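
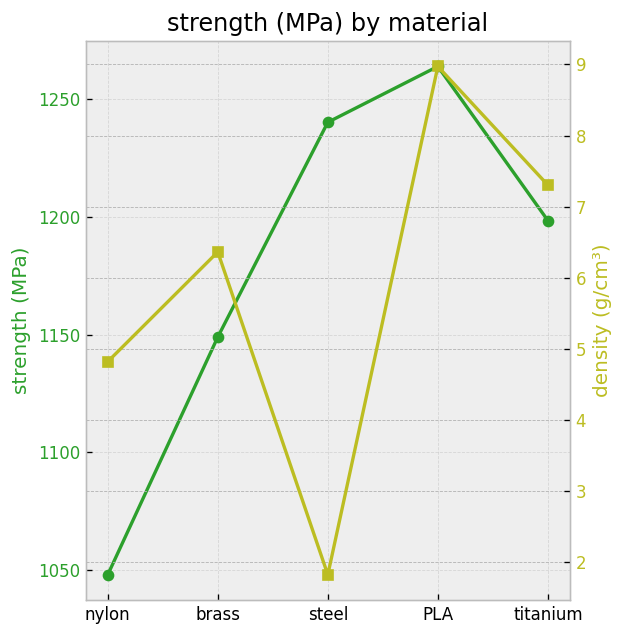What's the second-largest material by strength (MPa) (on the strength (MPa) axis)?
Top 3 (on the strength (MPa) axis): PLA ≈ 1260, steel ≈ 1240, titanium ≈ 1200.

steel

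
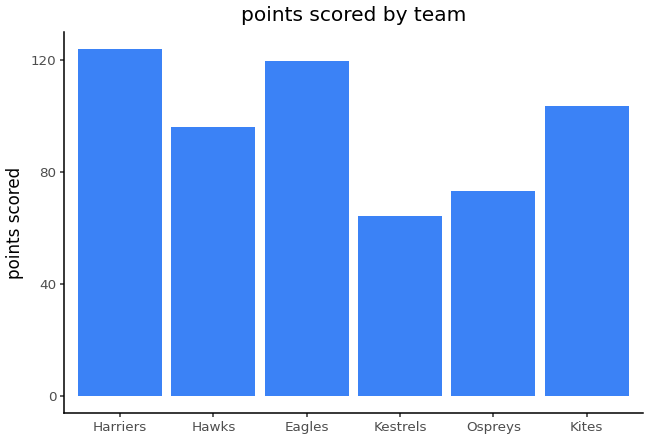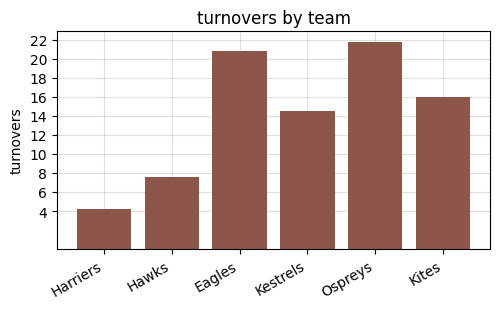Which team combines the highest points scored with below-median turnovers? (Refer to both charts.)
Chart 2 median turnovers ≈ 16; below-median teams: Harriers, Hawks, Kestrels. Among those, Harriers has the highest points scored (≈ 120).

Harriers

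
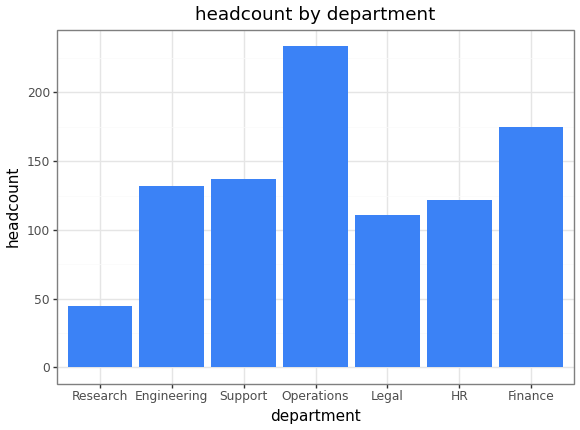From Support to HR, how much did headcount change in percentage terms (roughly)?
Support ≈ 140, HR ≈ 120; (120 − 140) / 140 ≈ -14.3%.

≈ -14.3%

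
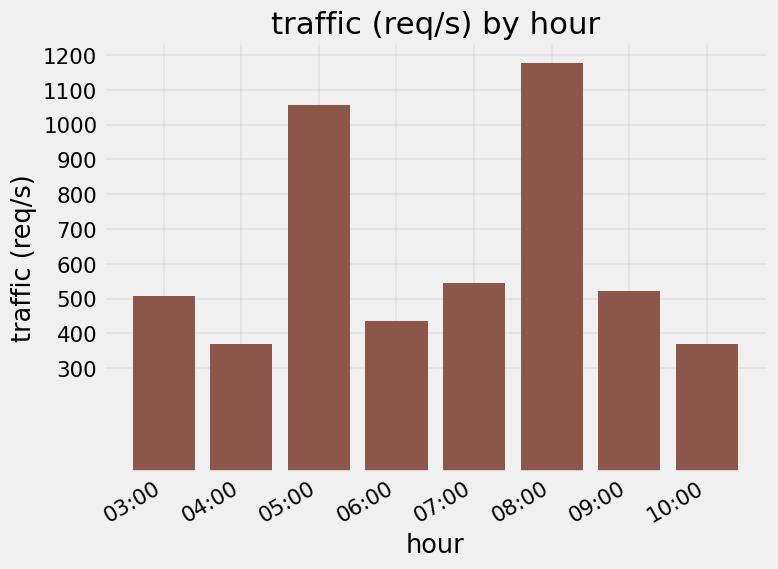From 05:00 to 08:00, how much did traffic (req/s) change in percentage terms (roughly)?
≈ +9.1%

05:00 ≈ 1100, 08:00 ≈ 1200; (1200 − 1100) / 1100 ≈ +9.1%.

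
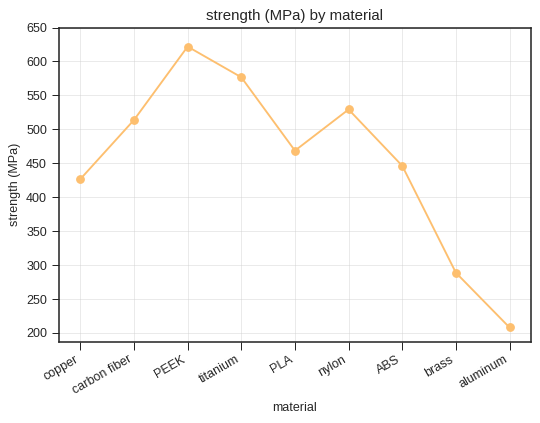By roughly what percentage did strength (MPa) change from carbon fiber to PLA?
carbon fiber ≈ 500, PLA ≈ 450; (450 − 500) / 500 ≈ -10%.

≈ -10%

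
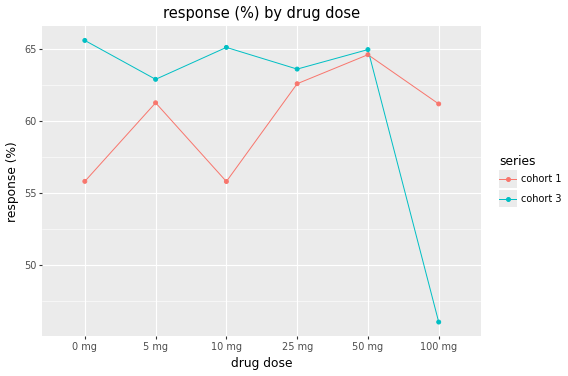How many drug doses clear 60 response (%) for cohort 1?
Above 60: 5 mg, 25 mg, 50 mg, 100 mg.

4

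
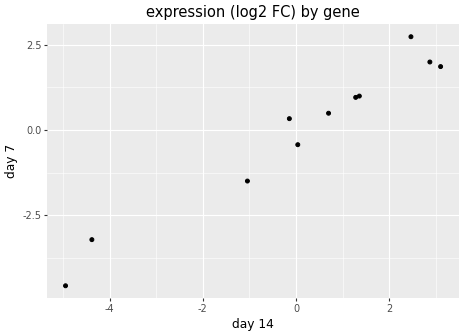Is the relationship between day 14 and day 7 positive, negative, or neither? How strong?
positive, strong

Points are positively correlated; strong (|r| ≈ 1.0).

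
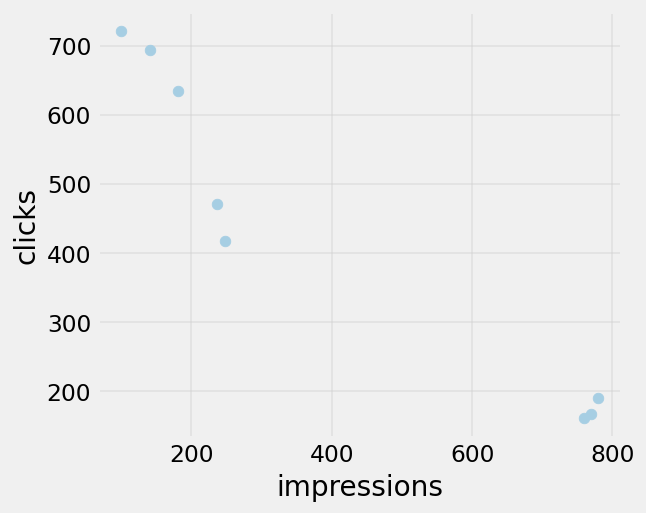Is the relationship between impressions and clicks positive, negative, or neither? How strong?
Points are negatively correlated; strong (|r| ≈ 1.0).

negative, strong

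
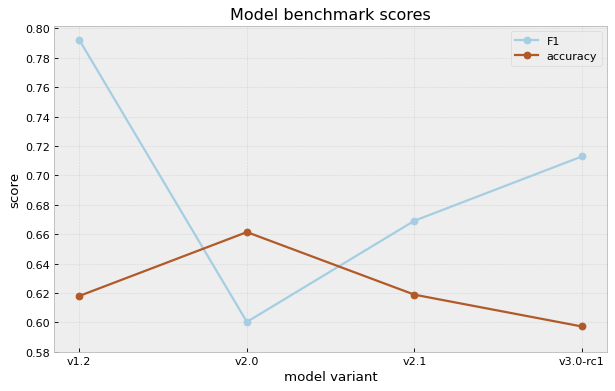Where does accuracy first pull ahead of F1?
v1.2: accuracy ≈ 0.62 vs F1 ≈ 0.80 (not yet); v2.0: accuracy ≈ 0.66 vs F1 ≈ 0.60 (first crossover).

v2.0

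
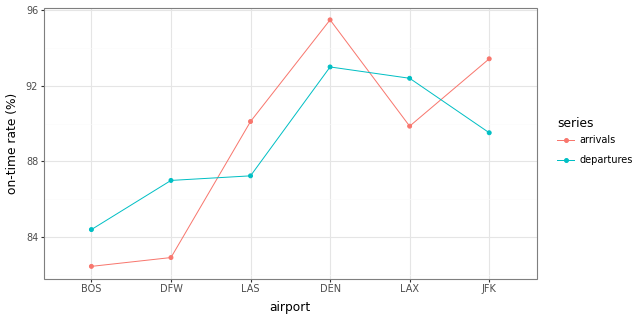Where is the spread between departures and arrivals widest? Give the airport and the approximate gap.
DFW, ≈ 6 %

DFW: departures ≈ 88, arrivals ≈ 82 → gap ≈ 6. Next-largest (JFK) is only ≈ 4.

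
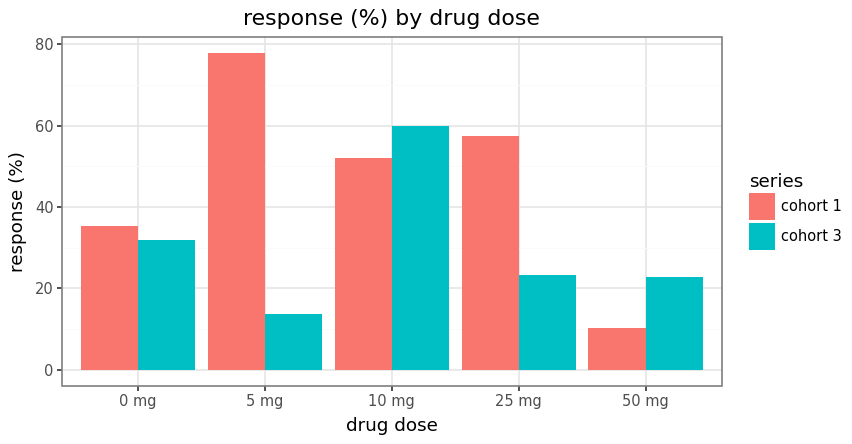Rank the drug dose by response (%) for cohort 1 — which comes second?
Top 3 for cohort 1: 5 mg ≈ 80, 25 mg ≈ 60, 10 mg ≈ 50.

25 mg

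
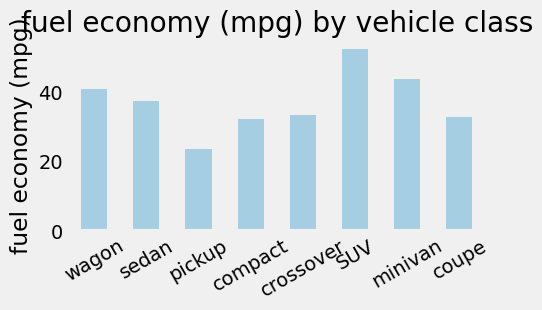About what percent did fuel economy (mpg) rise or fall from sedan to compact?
≈ -14.3%

sedan ≈ 35, compact ≈ 30; (30 − 35) / 35 ≈ -14.3%.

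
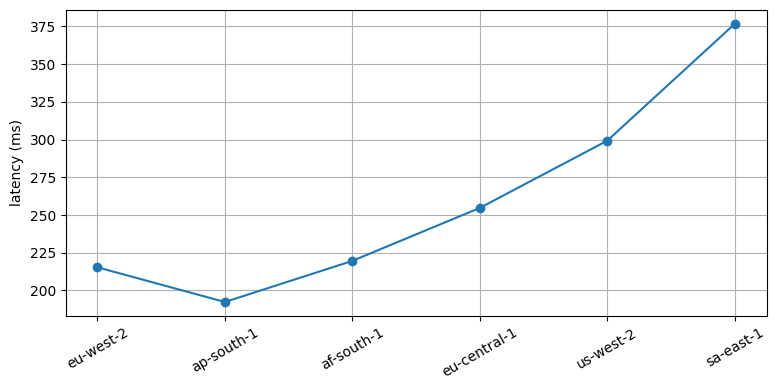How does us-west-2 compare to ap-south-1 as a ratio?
us-west-2 ≈ 300, ap-south-1 ≈ 200; 300/200 ≈ 1.5.

≈ 1.5×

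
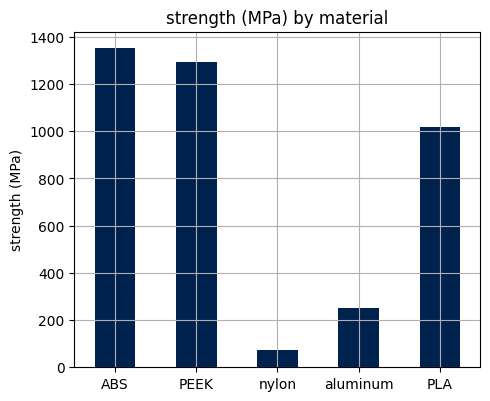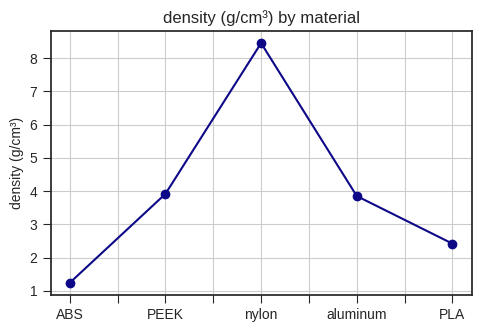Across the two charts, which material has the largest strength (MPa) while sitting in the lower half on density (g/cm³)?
ABS

Chart 2 median density (g/cm³) ≈ 4; below-median materials: ABS, PLA. Among those, ABS has the highest strength (MPa) (≈ 1400).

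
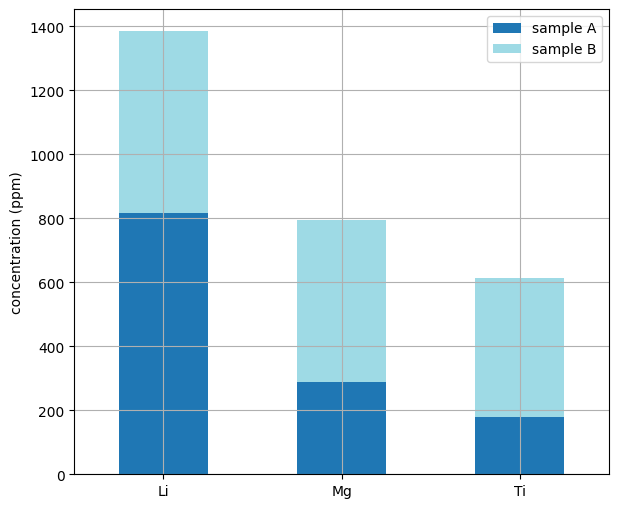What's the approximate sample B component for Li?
≈ 600

sample B top ≈ 1400, bottom ≈ 800; segment ≈ 600.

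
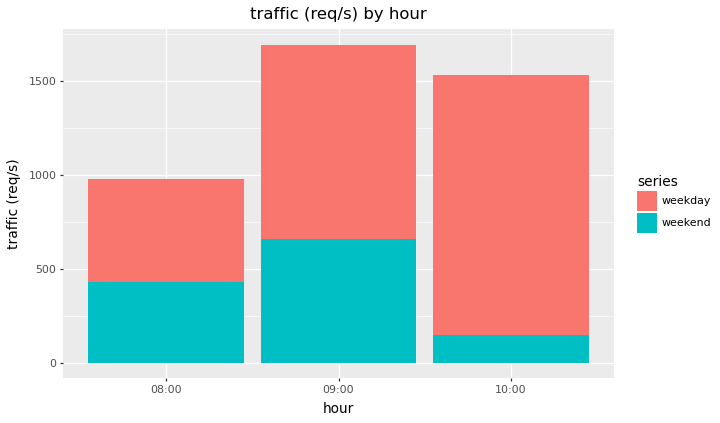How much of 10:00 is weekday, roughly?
≈ 1400

weekday top ≈ 1600, bottom ≈ 200; segment ≈ 1400.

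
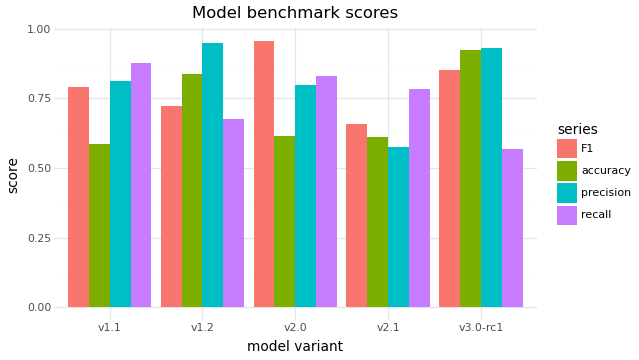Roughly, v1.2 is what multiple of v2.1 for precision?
v1.2 ≈ 0.9, v2.1 ≈ 0.6; 0.9/0.6 ≈ 1.5.

≈ 1.5×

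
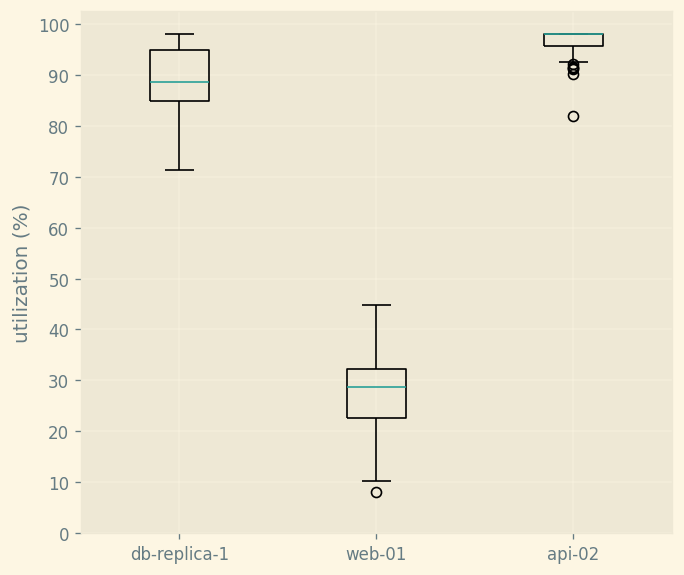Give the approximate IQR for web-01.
Q3 ≈ 30, Q1 ≈ 20; IQR ≈ 10.

≈ 10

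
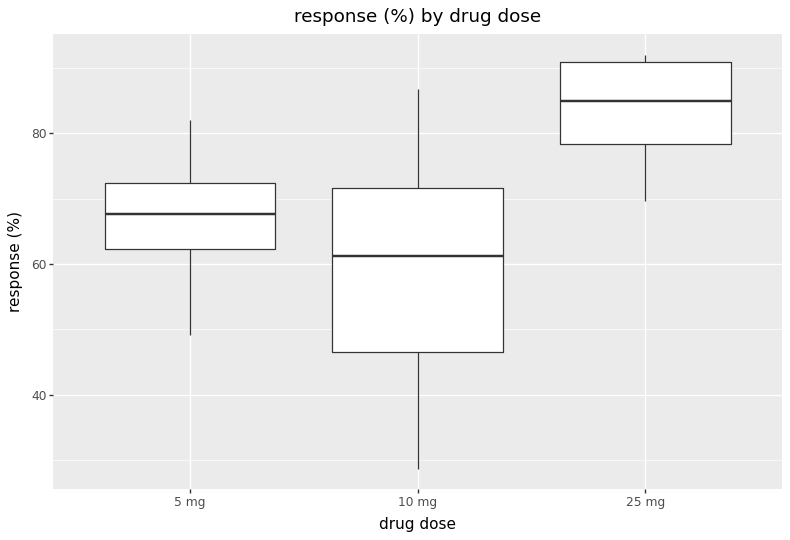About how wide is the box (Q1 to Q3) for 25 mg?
≈ 10

Q3 ≈ 90, Q1 ≈ 80; IQR ≈ 10.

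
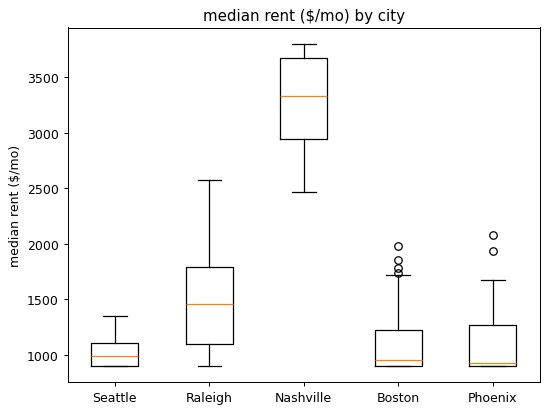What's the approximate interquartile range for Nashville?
≈ 600

Q3 ≈ 3600, Q1 ≈ 3000; IQR ≈ 600.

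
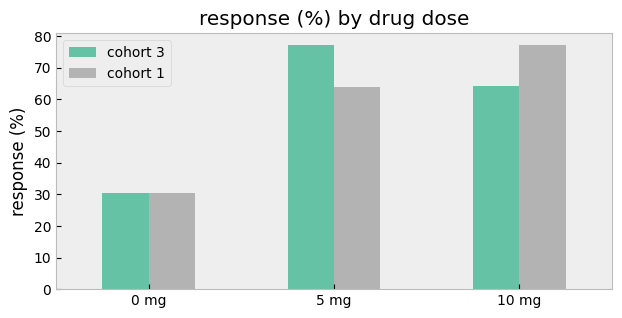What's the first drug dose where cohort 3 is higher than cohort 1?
5 mg

0 mg: cohort 3 ≈ 30 vs cohort 1 ≈ 30 (not yet); 5 mg: cohort 3 ≈ 80 vs cohort 1 ≈ 60 (first crossover).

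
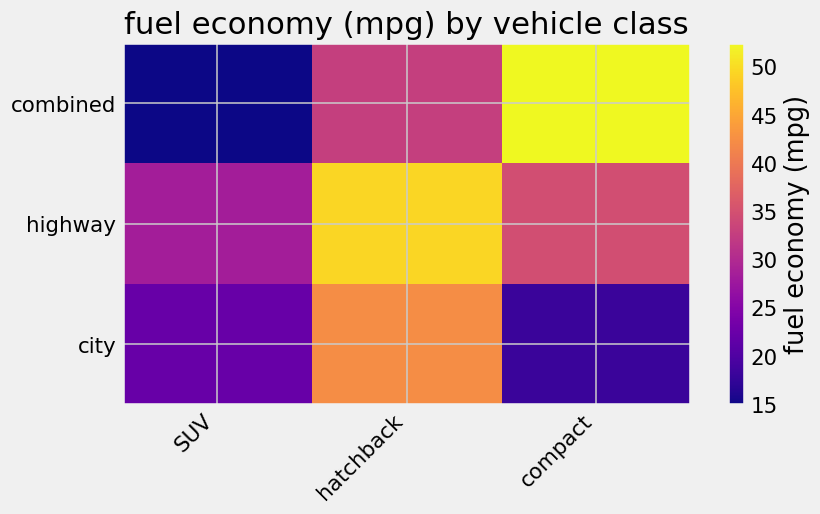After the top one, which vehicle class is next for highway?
compact

Top 3 for highway: hatchback ≈ 50, compact ≈ 35, SUV ≈ 30.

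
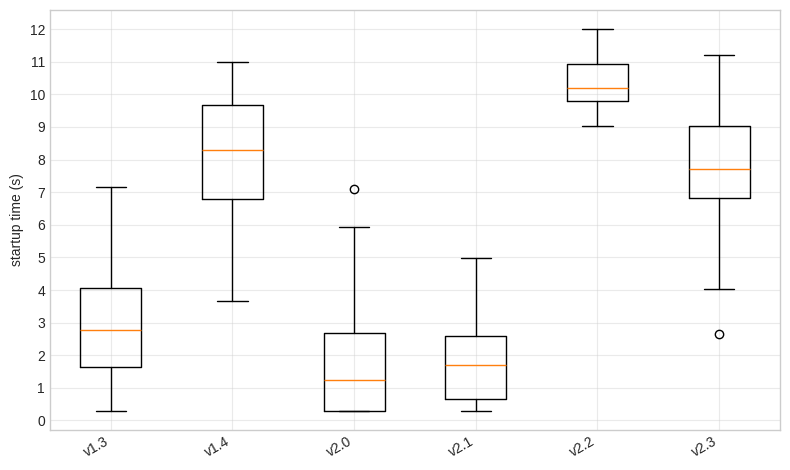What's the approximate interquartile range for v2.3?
≈ 2

Q3 ≈ 9, Q1 ≈ 7; IQR ≈ 2.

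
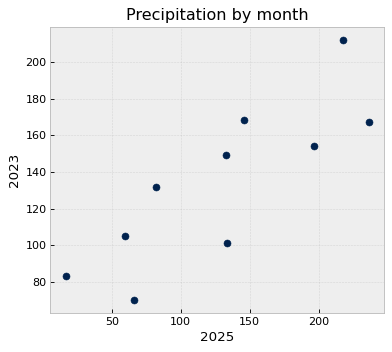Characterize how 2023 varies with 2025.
positive, strong

Points are positively correlated; strong (|r| ≈ 0.8).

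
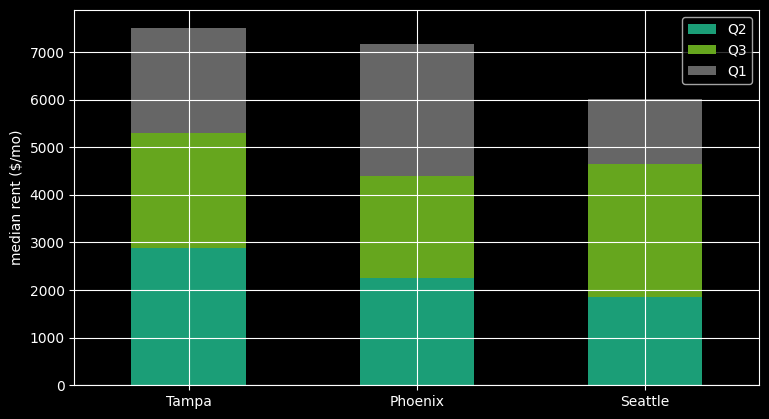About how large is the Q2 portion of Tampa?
≈ 3000

Q2 top ≈ 3000, bottom ≈ 0; segment ≈ 3000.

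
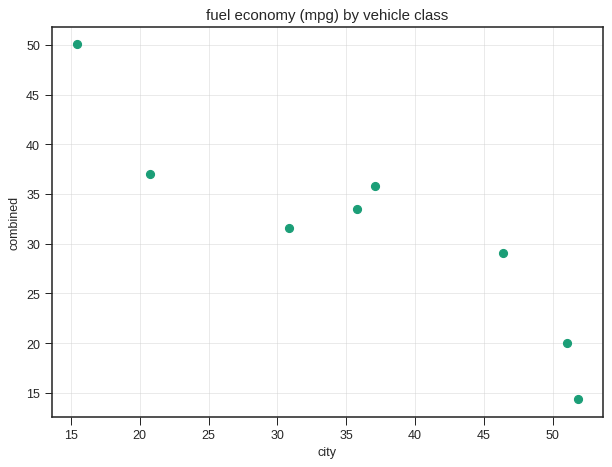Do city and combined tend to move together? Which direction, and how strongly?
negative, strong

Points are negatively correlated; strong (|r| ≈ 0.9).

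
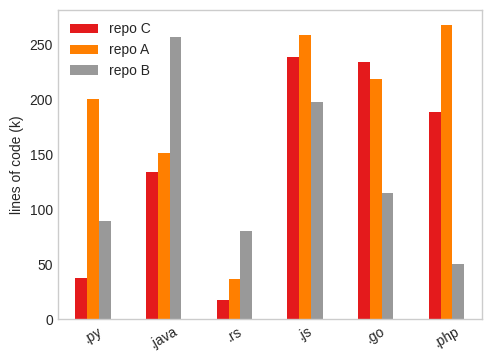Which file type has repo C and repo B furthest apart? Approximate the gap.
.php, ≈ 150 k

.php: repo C ≈ 200, repo B ≈ 50 → gap ≈ 150. Next-largest (.java) is only ≈ 125.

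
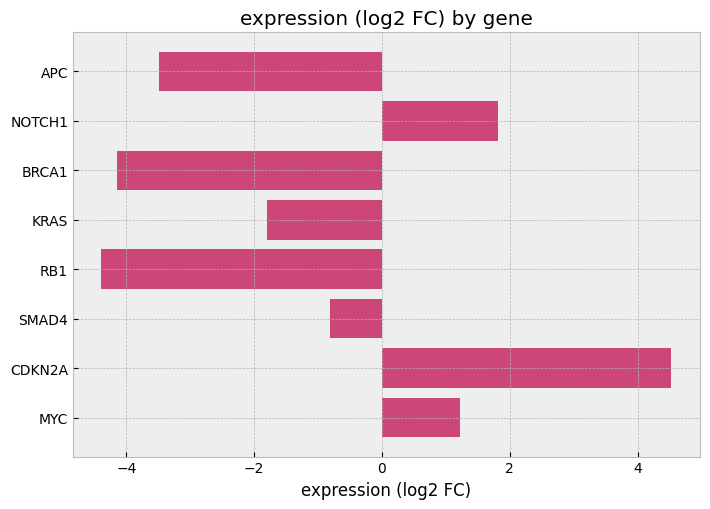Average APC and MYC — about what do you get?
≈ -1

(-3 + 1) / 2 ≈ -1.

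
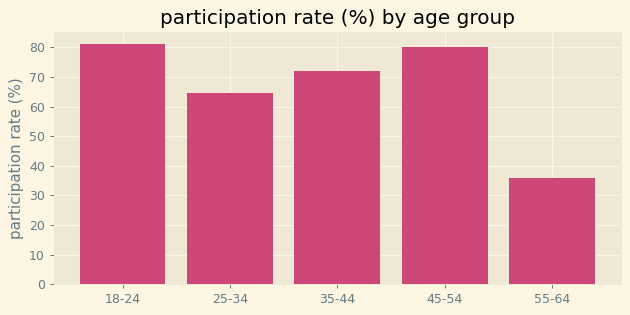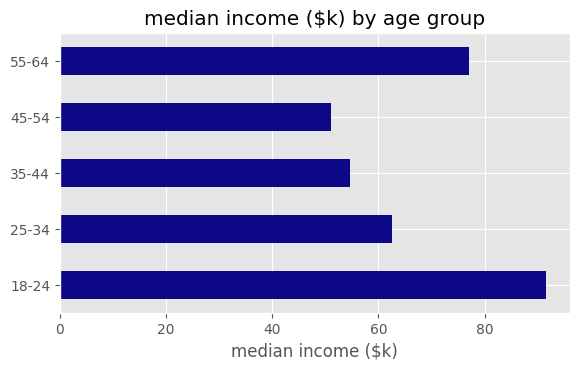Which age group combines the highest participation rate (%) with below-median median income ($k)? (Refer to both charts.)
45-54

Chart 2 median median income ($k) ≈ 60; below-median age groups: 35-44, 45-54. Among those, 45-54 has the highest participation rate (%) (≈ 80).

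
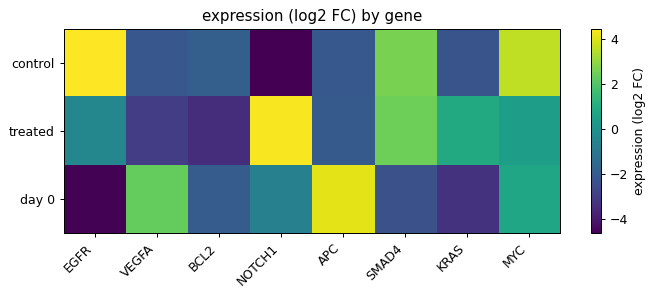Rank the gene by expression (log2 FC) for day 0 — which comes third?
MYC

Top 4 for day 0: APC ≈ 4, VEGFA ≈ 2, MYC ≈ 1, NOTCH1 ≈ -1.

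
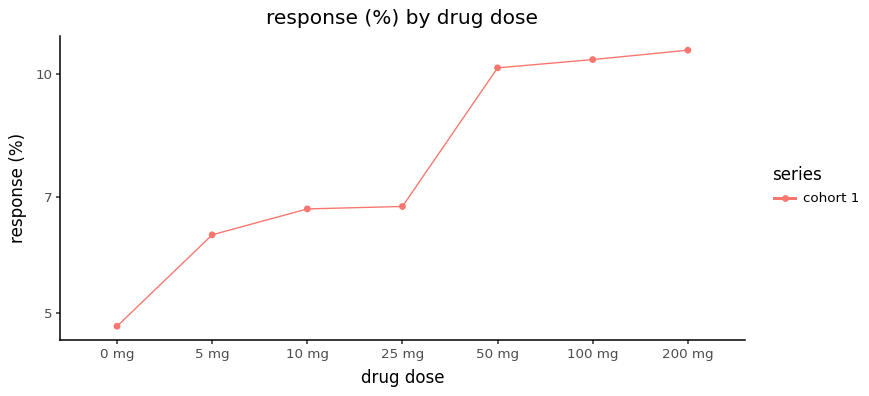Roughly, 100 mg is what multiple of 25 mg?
100 mg ≈ 10.5, 25 mg ≈ 7.0; 10.5/7.0 ≈ 1.5.

≈ 1.5×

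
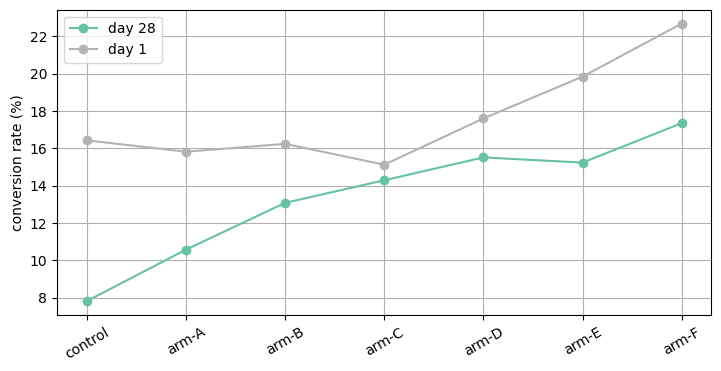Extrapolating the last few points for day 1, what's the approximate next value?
≈ 24

Last three: 18, 20, 22 → slope ≈ 2/step → next ≈ 24.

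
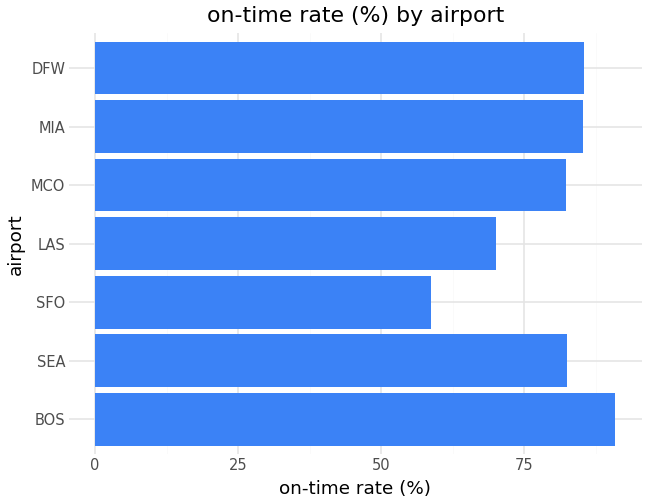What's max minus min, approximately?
Max BOS ≈ 90, min SFO ≈ 60; range ≈ 30.

≈ 30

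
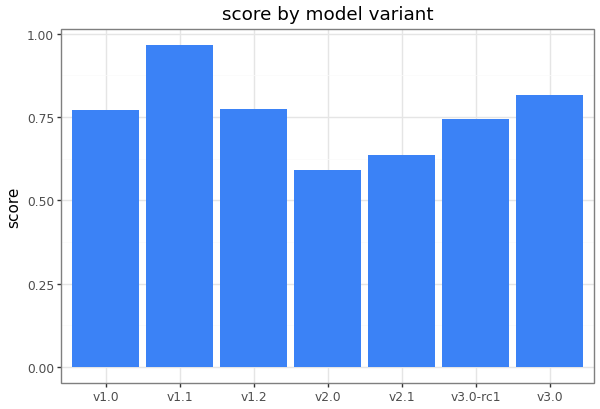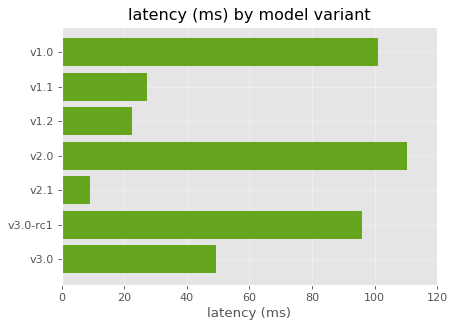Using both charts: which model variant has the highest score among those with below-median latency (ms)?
Chart 2 median latency (ms) ≈ 40; below-median model variants: v1.1, v1.2, v2.1. Among those, v1.1 has the highest score (≈ 1).

v1.1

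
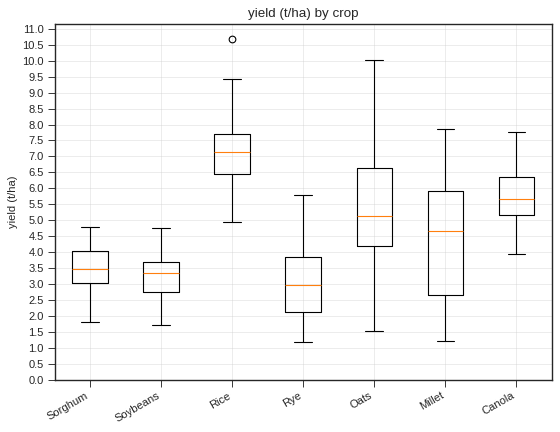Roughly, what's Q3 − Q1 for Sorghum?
Q3 ≈ 4.0, Q1 ≈ 3.0; IQR ≈ 1.0.

≈ 1.0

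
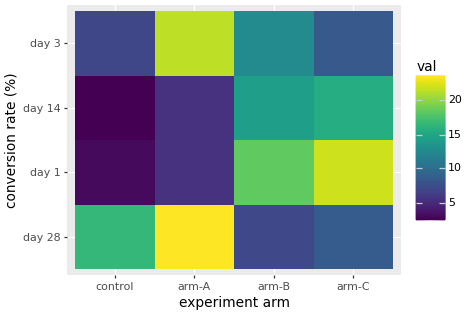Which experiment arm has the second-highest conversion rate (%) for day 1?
arm-B

Top 3 for day 1: arm-C ≈ 22, arm-B ≈ 18, arm-A ≈ 6.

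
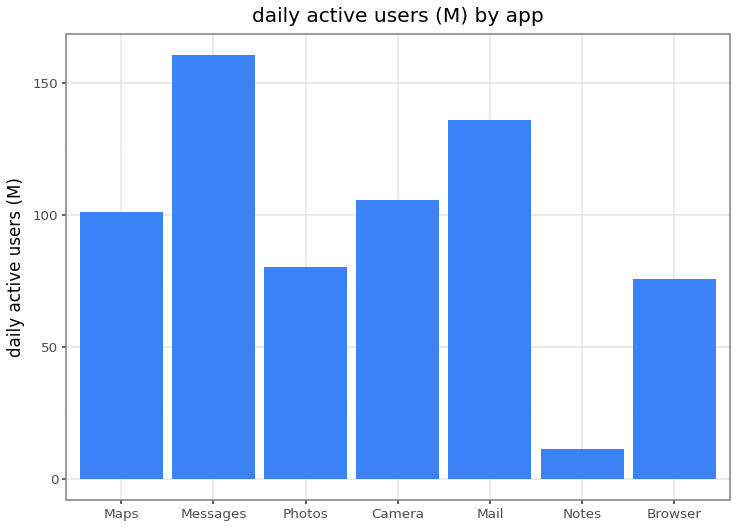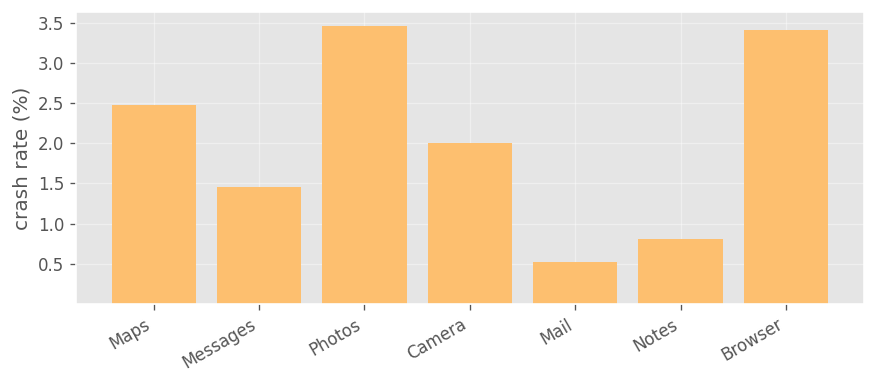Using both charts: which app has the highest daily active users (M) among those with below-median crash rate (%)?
Messages

Chart 2 median crash rate (%) ≈ 2; below-median apps: Messages, Mail, Notes. Among those, Messages has the highest daily active users (M) (≈ 160).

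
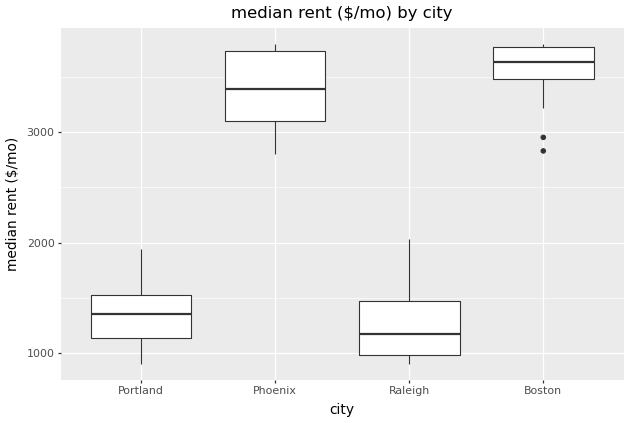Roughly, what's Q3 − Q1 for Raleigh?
Q3 ≈ 1400, Q1 ≈ 1000; IQR ≈ 400.

≈ 400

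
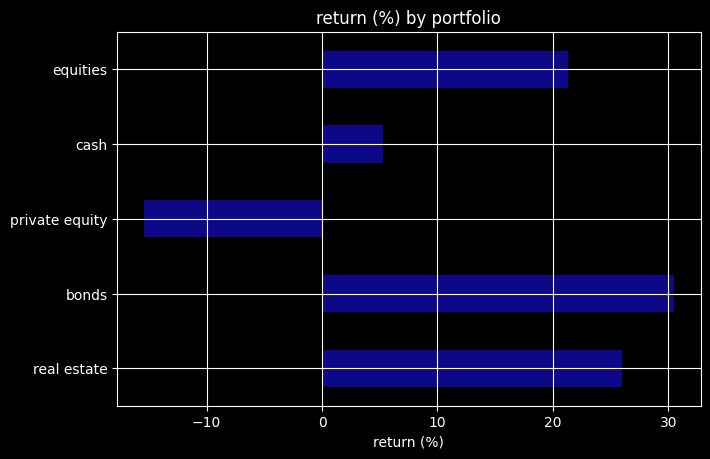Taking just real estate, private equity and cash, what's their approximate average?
≈ 5

(25 + -15 + 5) / 3 ≈ 5.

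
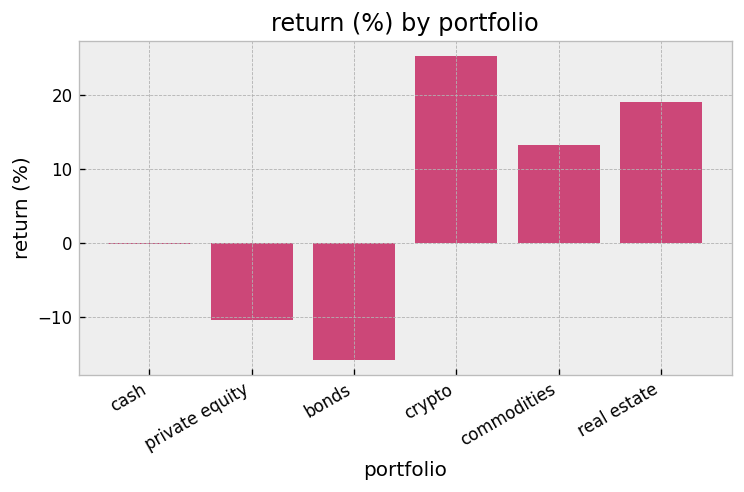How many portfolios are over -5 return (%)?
Above -5: cash, crypto, commodities, real estate.

4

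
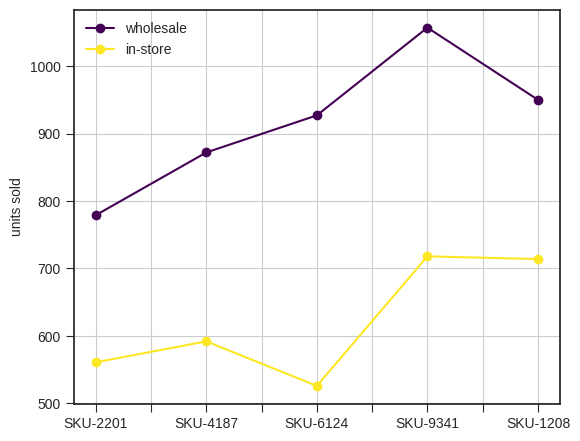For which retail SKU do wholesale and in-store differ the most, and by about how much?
SKU-6124: wholesale ≈ 950, in-store ≈ 550 → gap ≈ 400. Next-largest (SKU-9341) is only ≈ 350.

SKU-6124, ≈ 400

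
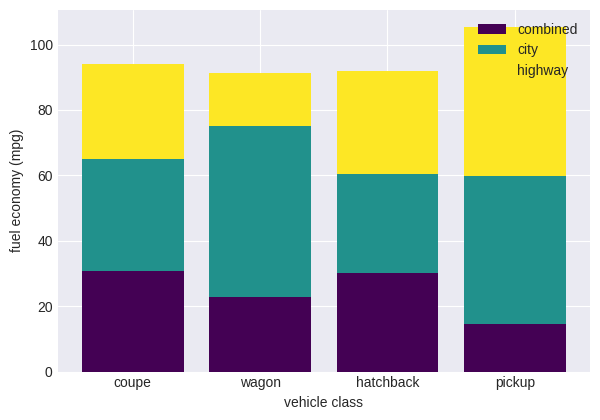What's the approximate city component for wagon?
≈ 60

city top ≈ 80, bottom ≈ 20; segment ≈ 60.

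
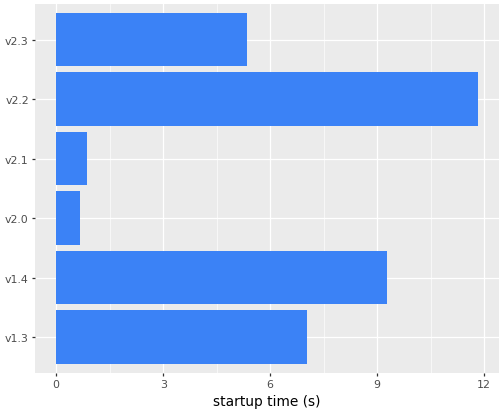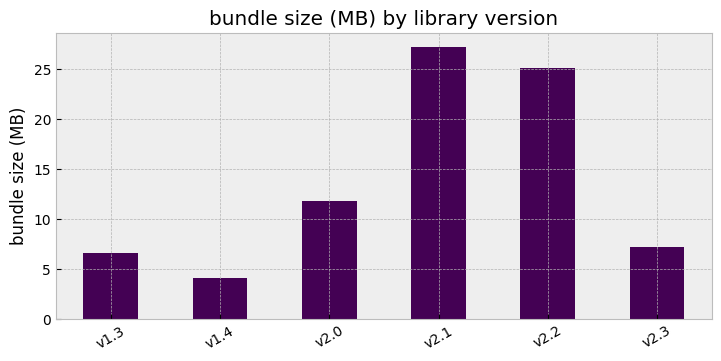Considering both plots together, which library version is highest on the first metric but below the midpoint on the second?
v1.4

Chart 2 median bundle size (MB) ≈ 10; below-median library versions: v1.3, v1.4, v2.3. Among those, v1.4 has the highest startup time (s) (≈ 10).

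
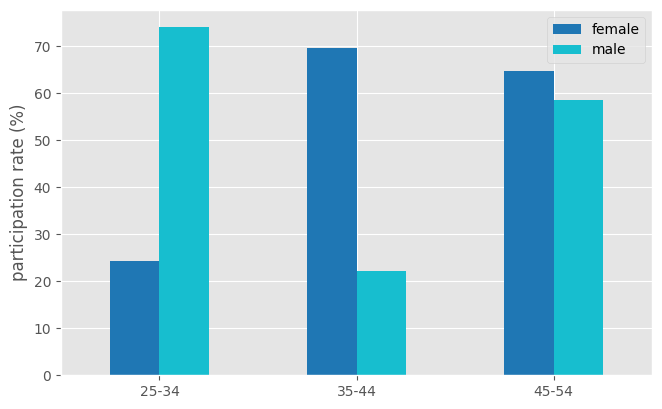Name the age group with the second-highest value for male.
45-54

Top 3 for male: 25-34 ≈ 70, 45-54 ≈ 60, 35-44 ≈ 20.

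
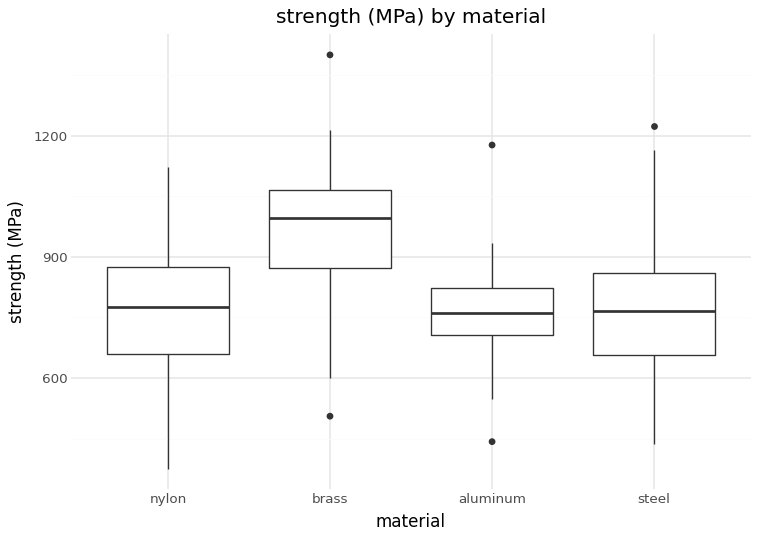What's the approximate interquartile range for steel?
Q3 ≈ 850, Q1 ≈ 650; IQR ≈ 200.

≈ 200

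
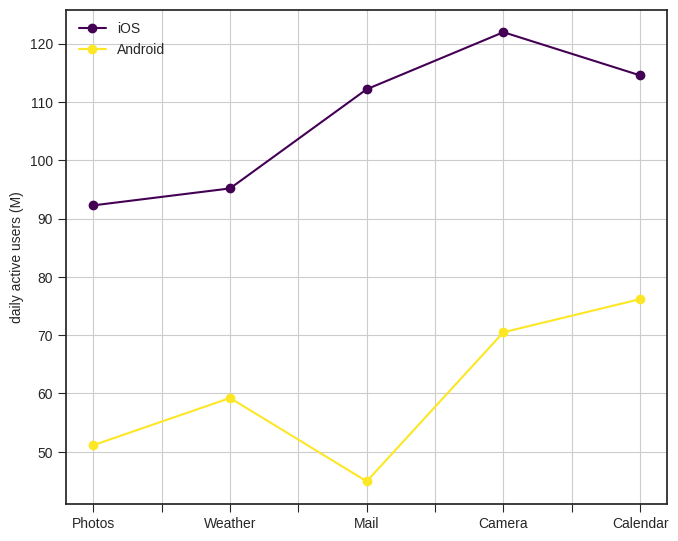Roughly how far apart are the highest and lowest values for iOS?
≈ 30

Max Camera ≈ 120, min Photos ≈ 90; range ≈ 30.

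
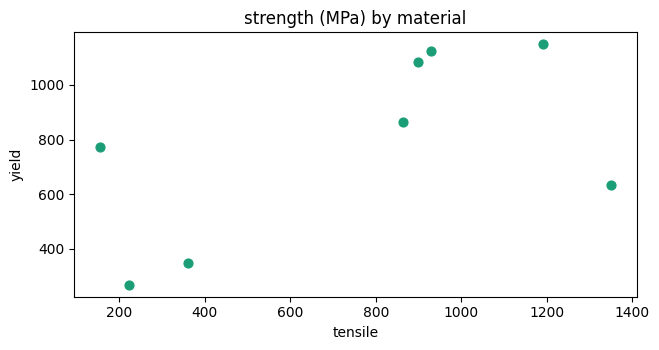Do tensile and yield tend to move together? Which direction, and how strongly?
Points are positively correlated; moderate (|r| ≈ 0.6).

positive, moderate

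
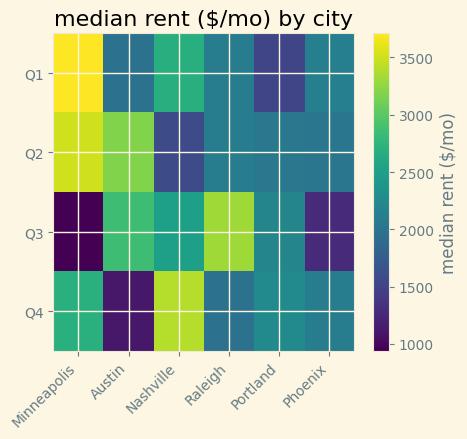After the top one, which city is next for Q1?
Nashville

Top 3 for Q1: Minneapolis ≈ 3500, Nashville ≈ 2500, Phoenix ≈ 2000.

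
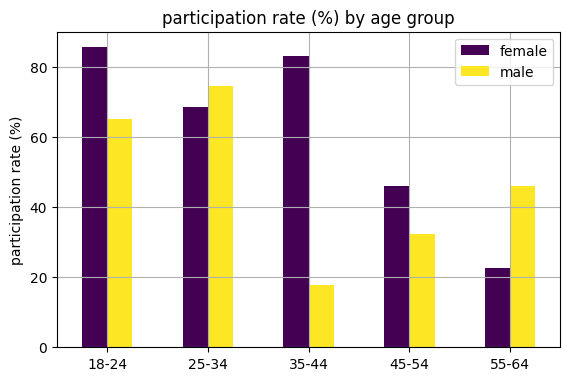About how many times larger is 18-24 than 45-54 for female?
≈ 1.8×

18-24 ≈ 90, 45-54 ≈ 50; 90/50 ≈ 1.8.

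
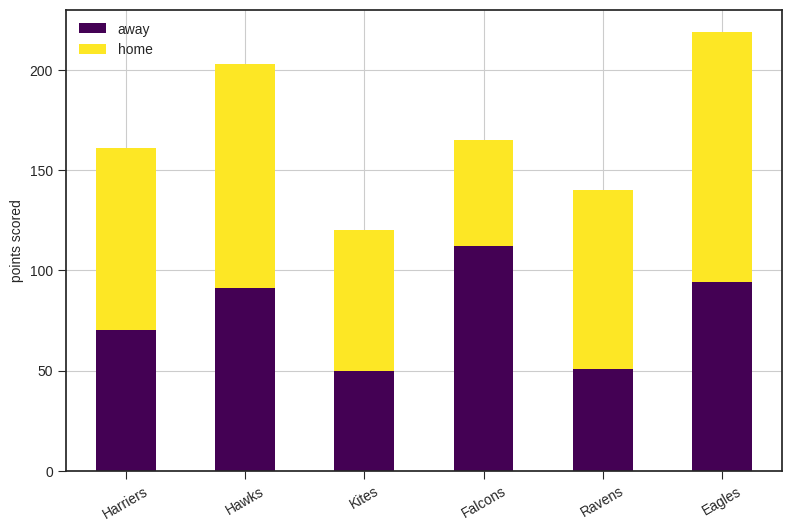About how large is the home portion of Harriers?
home top ≈ 160, bottom ≈ 80; segment ≈ 80.

≈ 80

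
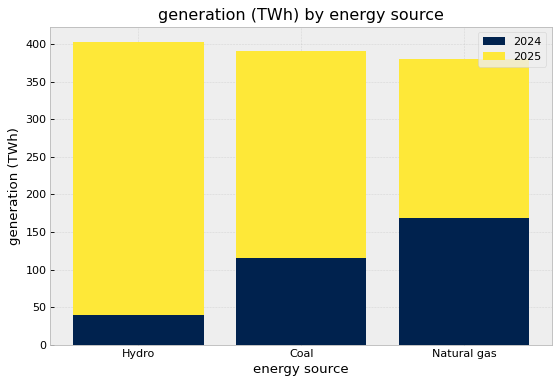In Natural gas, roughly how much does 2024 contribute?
≈ 150

2024 top ≈ 150, bottom ≈ 0; segment ≈ 150.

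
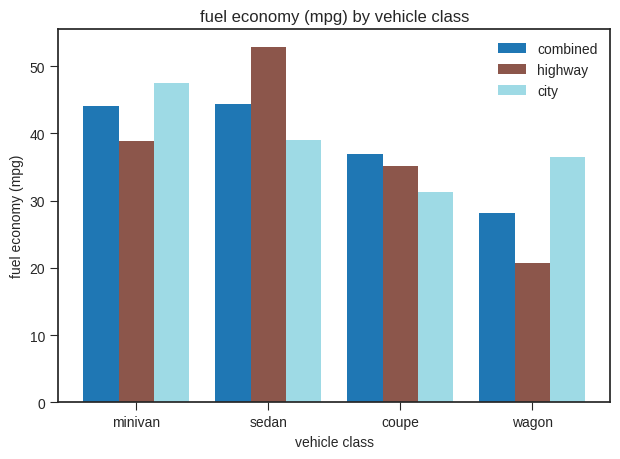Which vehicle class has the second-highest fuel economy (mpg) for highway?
minivan

Top 3 for highway: sedan ≈ 55, minivan ≈ 40, coupe ≈ 35.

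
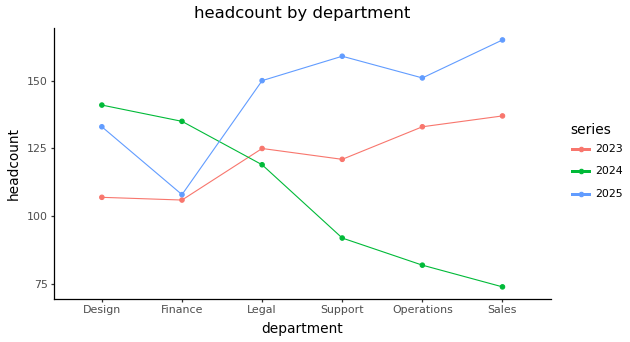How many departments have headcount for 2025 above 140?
4

Above 140: Legal, Support, Operations, Sales.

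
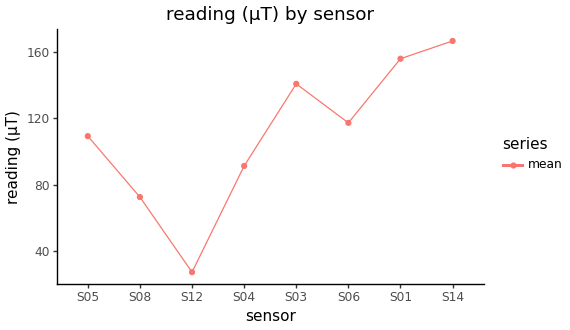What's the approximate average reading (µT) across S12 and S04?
≈ 60

(20 + 100) / 2 ≈ 60.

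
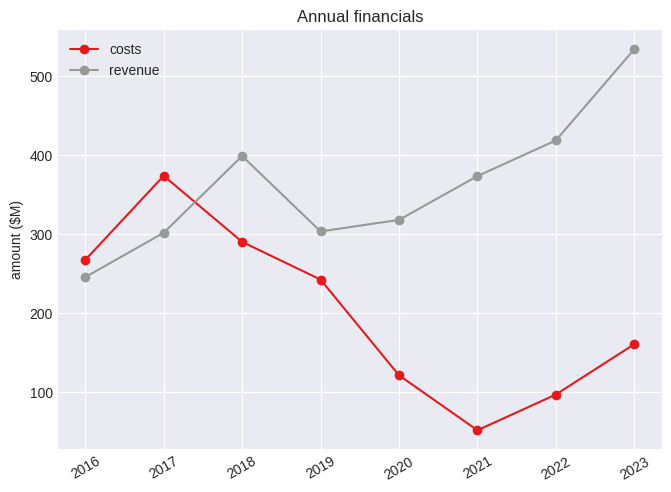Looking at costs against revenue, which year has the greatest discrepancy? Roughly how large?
2023, ≈ 400 $M

2023: costs ≈ 150, revenue ≈ 550 → gap ≈ 400. Next-largest (2021) is only ≈ 300.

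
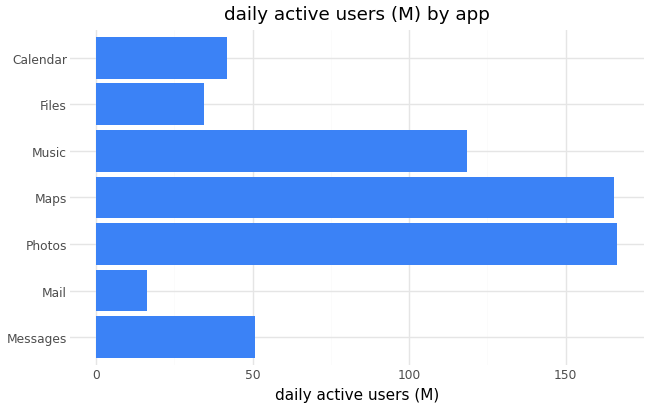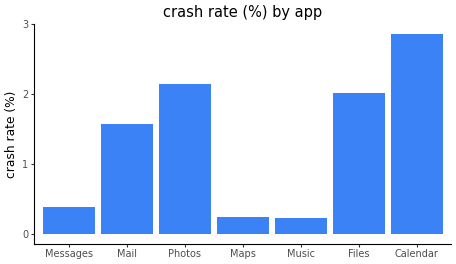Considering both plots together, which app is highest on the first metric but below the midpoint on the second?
Chart 2 median crash rate (%) ≈ 1.5; below-median apps: Messages, Maps, Music. Among those, Maps has the highest daily active users (M) (≈ 160).

Maps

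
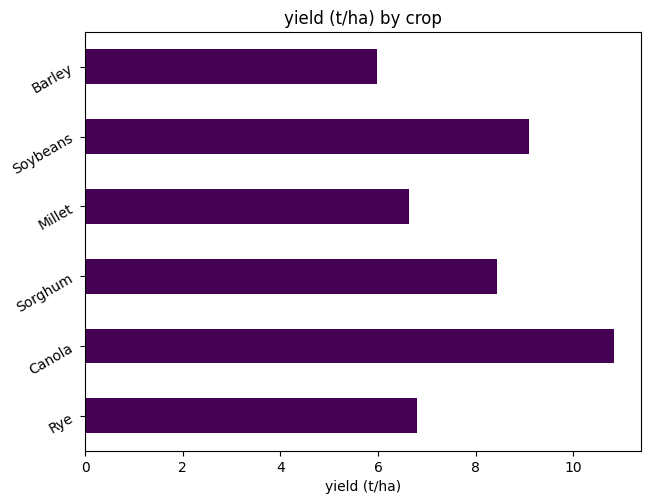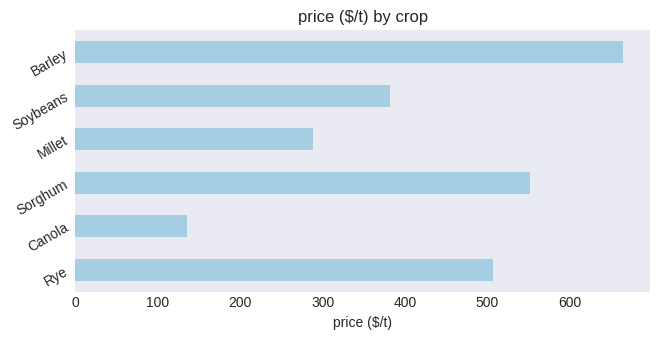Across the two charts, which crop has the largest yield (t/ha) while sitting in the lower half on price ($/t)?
Canola

Chart 2 median price ($/t) ≈ 400; below-median crops: Canola, Millet, Soybeans. Among those, Canola has the highest yield (t/ha) (≈ 11).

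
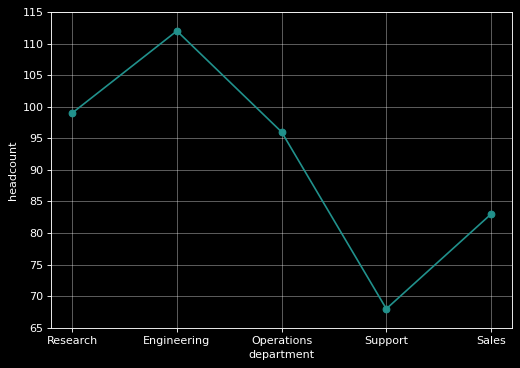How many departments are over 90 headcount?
3

Above 90: Research, Engineering, Operations.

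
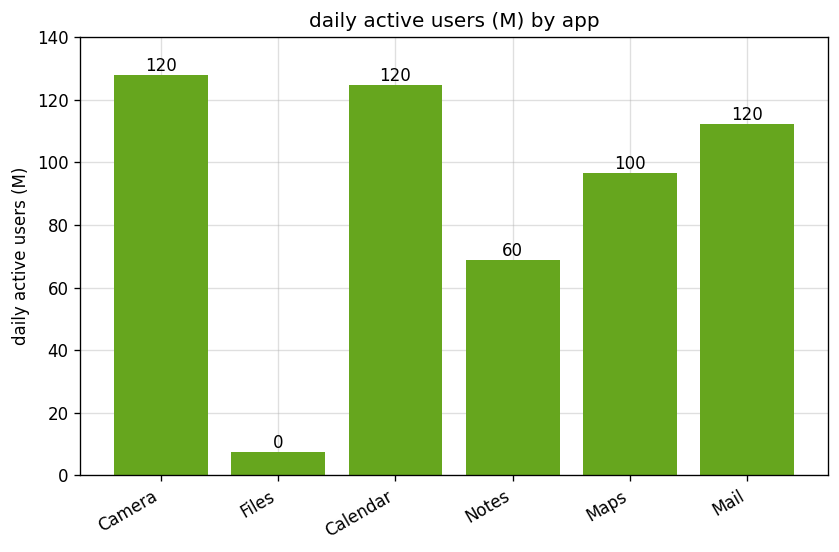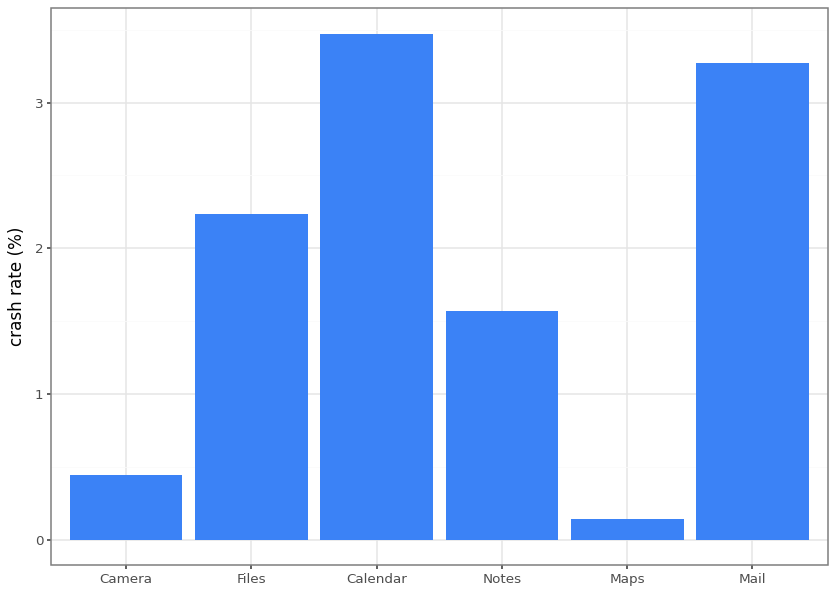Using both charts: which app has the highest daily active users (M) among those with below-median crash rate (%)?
Camera

Chart 2 median crash rate (%) ≈ 2; below-median apps: Camera, Notes, Maps. Among those, Camera has the highest daily active users (M) (≈ 120).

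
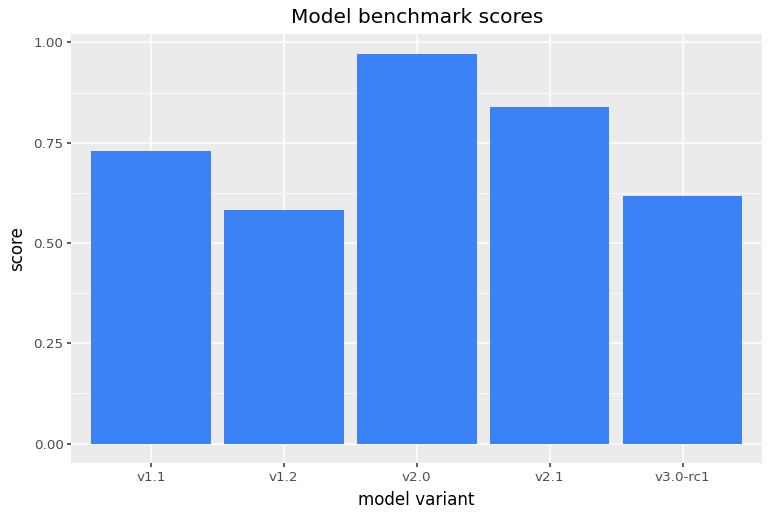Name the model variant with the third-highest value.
Top 4: v2.0 ≈ 1.0, v2.1 ≈ 0.8, v1.1 ≈ 0.7, v3.0-rc1 ≈ 0.6.

v1.1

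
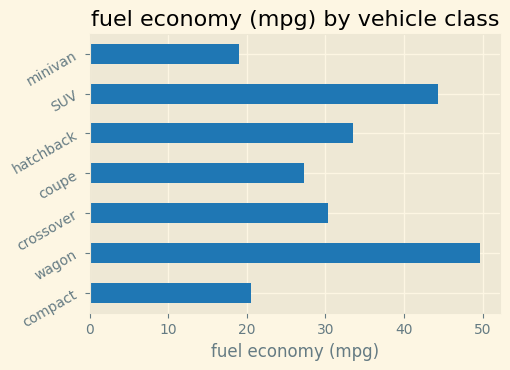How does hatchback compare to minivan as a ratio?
≈ 1.75×

hatchback ≈ 35, minivan ≈ 20; 35/20 ≈ 1.75.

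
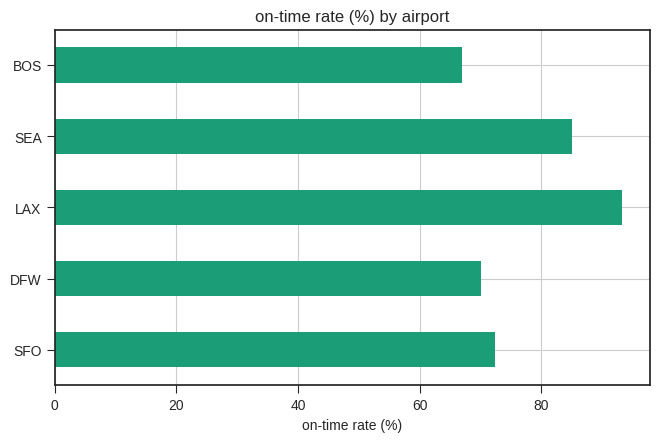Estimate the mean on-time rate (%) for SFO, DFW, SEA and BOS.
(70 + 70 + 90 + 70) / 4 ≈ 75.

≈ 75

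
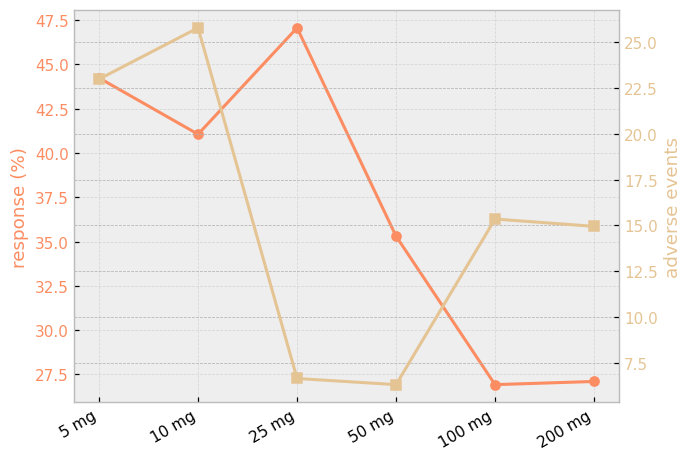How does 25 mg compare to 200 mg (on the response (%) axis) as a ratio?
≈ 1.71×

25 mg ≈ 48, 200 mg ≈ 28; 48/28 ≈ 1.71.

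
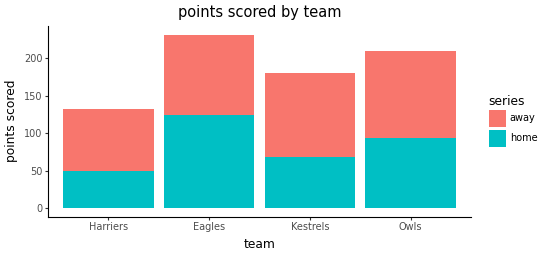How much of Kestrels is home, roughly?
home top ≈ 60, bottom ≈ 0; segment ≈ 60.

≈ 60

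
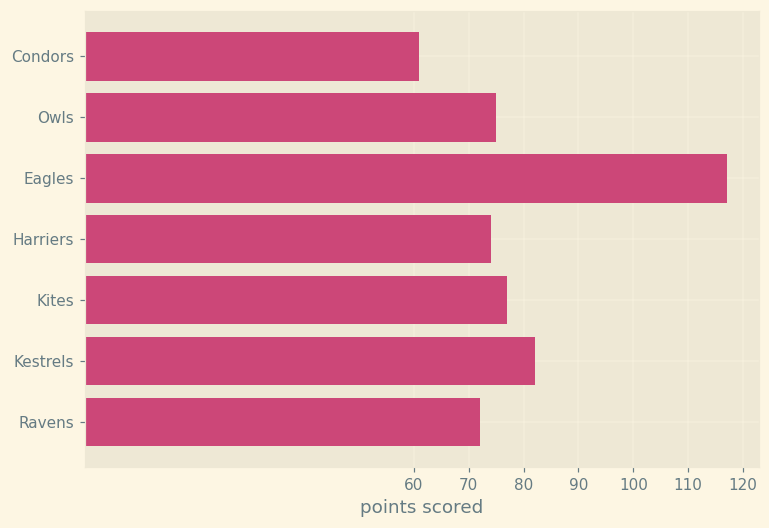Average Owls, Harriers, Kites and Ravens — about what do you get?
(80 + 70 + 80 + 70) / 4 ≈ 75.

≈ 75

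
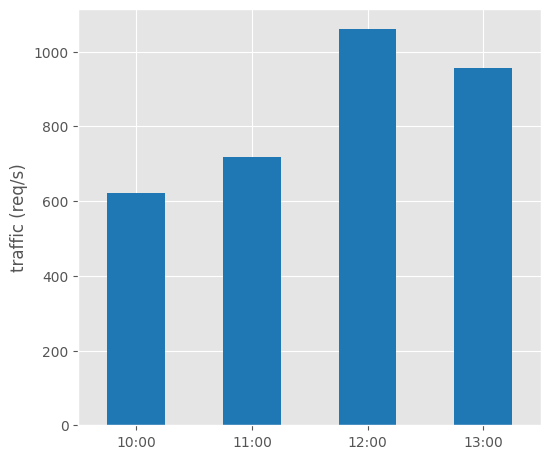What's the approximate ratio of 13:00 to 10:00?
13:00 ≈ 1000, 10:00 ≈ 600; 1000/600 ≈ 1.67.

≈ 1.67×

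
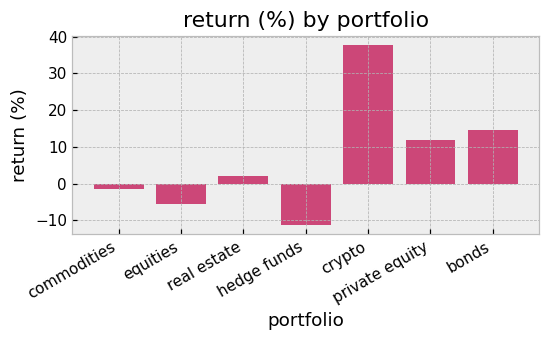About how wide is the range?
Max crypto ≈ 40, min hedge funds ≈ -10; range ≈ 50.

≈ 50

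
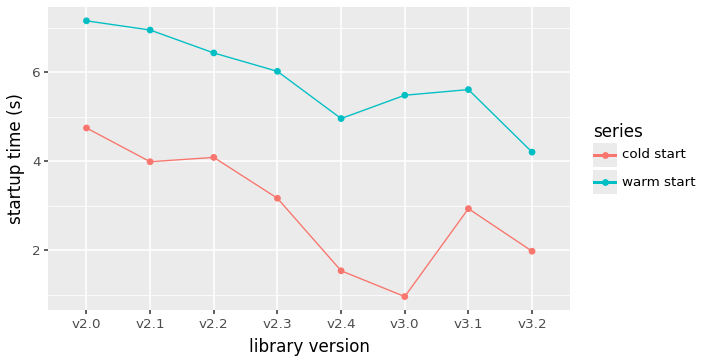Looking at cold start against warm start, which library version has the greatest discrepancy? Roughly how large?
v3.0, ≈ 4 s

v3.0: cold start ≈ 1, warm start ≈ 5 → gap ≈ 4. Next-largest (v2.4) is only ≈ 3.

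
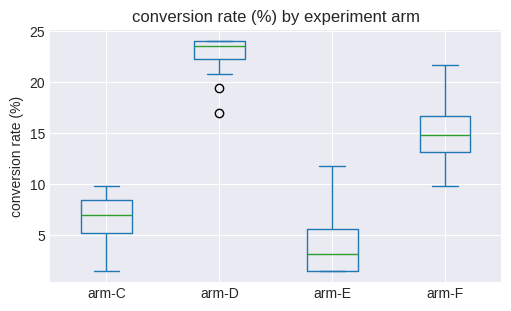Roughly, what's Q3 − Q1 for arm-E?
≈ 4

Q3 ≈ 6, Q1 ≈ 2; IQR ≈ 4.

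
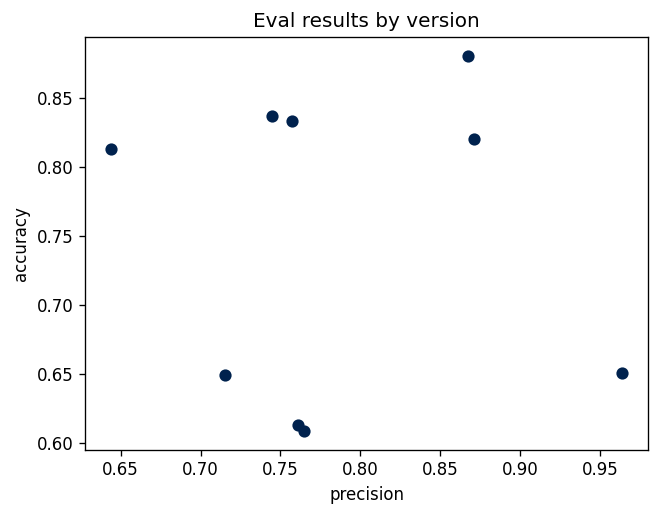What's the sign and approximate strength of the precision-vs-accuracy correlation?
no clear correlation

Points are roughly uncorrelated; weak (|r| ≈ 0.0).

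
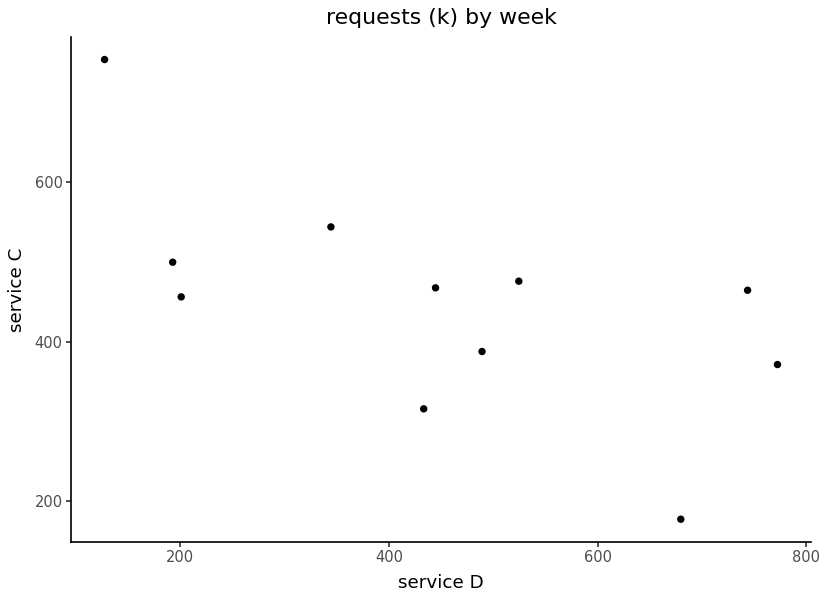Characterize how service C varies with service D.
negative, moderate

Points are negatively correlated; moderate (|r| ≈ 0.6).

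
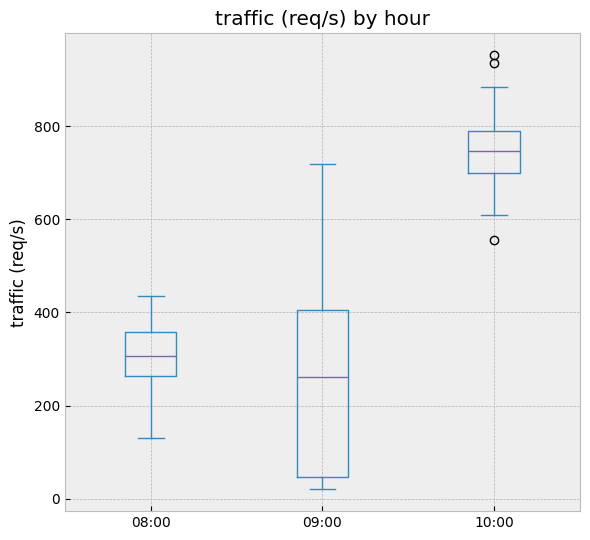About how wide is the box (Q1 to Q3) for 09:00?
≈ 350

Q3 ≈ 400, Q1 ≈ 50; IQR ≈ 350.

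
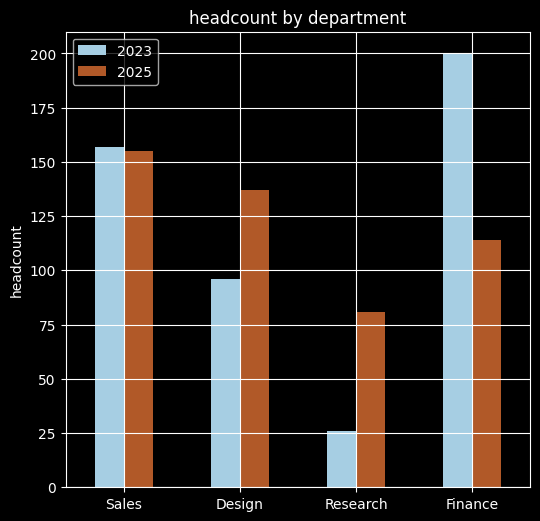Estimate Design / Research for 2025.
≈ 1.75×

Design ≈ 140, Research ≈ 80; 140/80 ≈ 1.75.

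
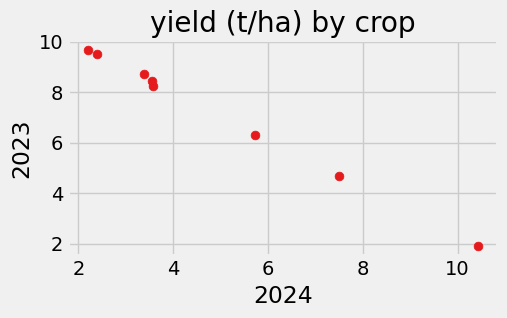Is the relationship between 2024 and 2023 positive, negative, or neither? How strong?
Points are negatively correlated; strong (|r| ≈ 1.0).

negative, strong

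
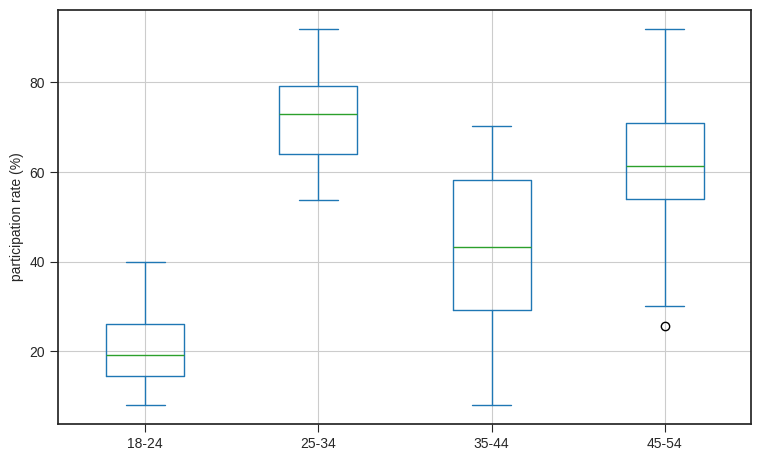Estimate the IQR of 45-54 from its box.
Q3 ≈ 70, Q1 ≈ 55; IQR ≈ 15.

≈ 15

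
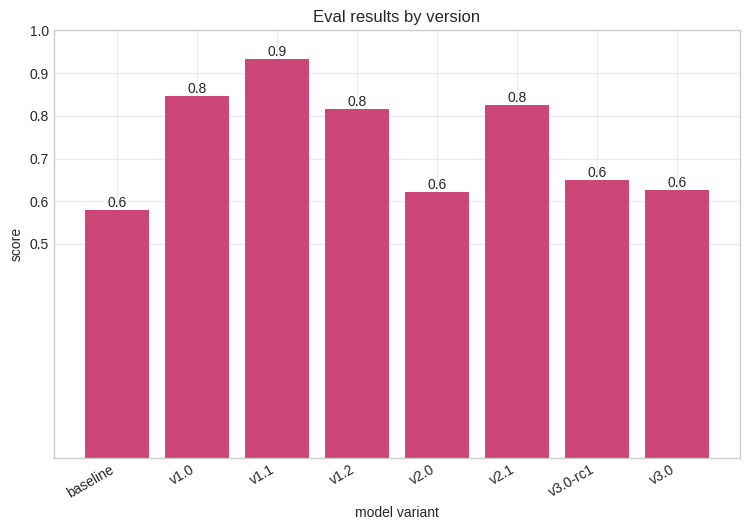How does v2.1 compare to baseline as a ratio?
≈ 1.33×

v2.1 ≈ 0.8, baseline ≈ 0.6; 0.8/0.6 ≈ 1.33.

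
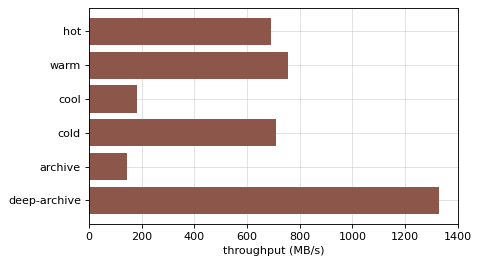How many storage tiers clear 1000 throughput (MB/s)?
Above 1000: deep-archive.

1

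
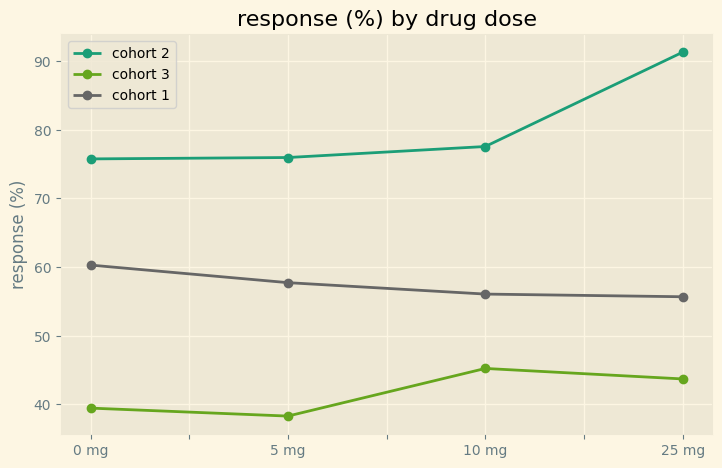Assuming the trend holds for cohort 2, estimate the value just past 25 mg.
Last three: 75, 80, 90 → slope ≈ 7.5/step → next ≈ 97.5.

≈ 97.5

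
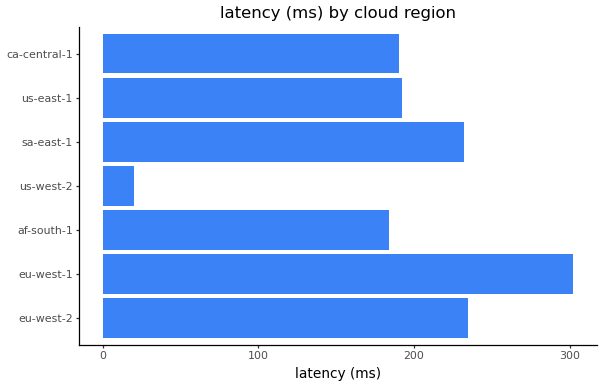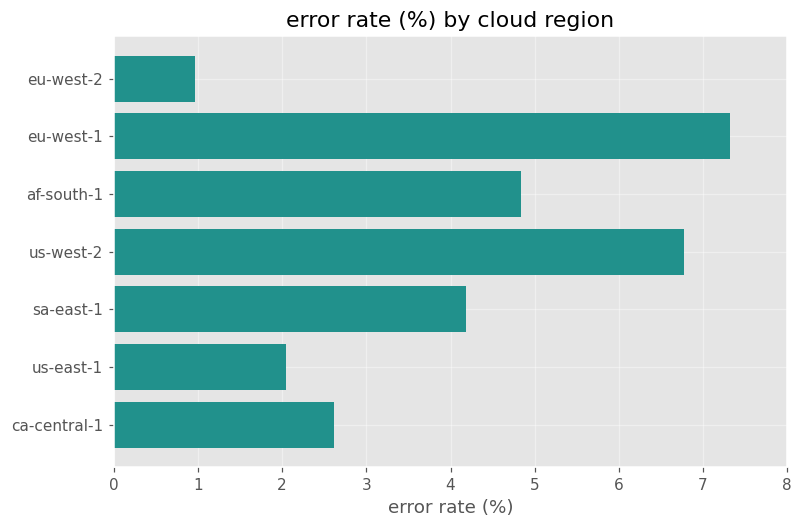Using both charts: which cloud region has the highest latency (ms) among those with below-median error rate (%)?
Chart 2 median error rate (%) ≈ 4; below-median cloud regions: eu-west-2, us-east-1, ca-central-1. Among those, eu-west-2 has the highest latency (ms) (≈ 250).

eu-west-2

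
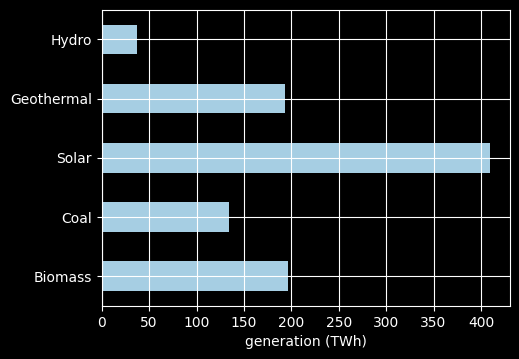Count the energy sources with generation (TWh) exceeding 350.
1

Above 350: Solar.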